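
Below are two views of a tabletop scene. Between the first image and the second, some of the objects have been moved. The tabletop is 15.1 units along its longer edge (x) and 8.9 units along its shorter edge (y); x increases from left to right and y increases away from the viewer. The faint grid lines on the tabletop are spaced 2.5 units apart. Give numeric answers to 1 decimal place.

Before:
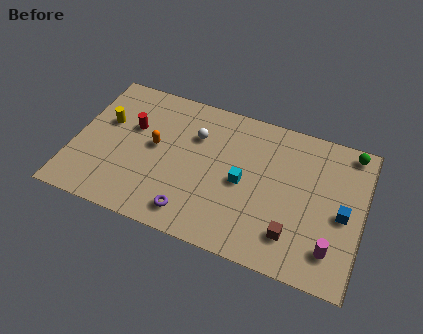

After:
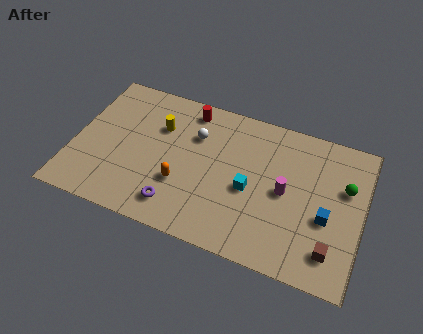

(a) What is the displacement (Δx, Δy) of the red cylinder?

(2.8, 2.1)

From the two frames, the red cylinder sits at roughly (2.9, 5.6) before and (5.7, 7.7) after.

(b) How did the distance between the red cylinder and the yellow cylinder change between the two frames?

+0.7

They were about 1.4 units apart before and 2.1 after — 0.7 units further apart.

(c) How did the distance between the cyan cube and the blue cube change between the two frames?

-1.2

They were about 5.2 units apart before and 4.0 after — 1.2 units closer together.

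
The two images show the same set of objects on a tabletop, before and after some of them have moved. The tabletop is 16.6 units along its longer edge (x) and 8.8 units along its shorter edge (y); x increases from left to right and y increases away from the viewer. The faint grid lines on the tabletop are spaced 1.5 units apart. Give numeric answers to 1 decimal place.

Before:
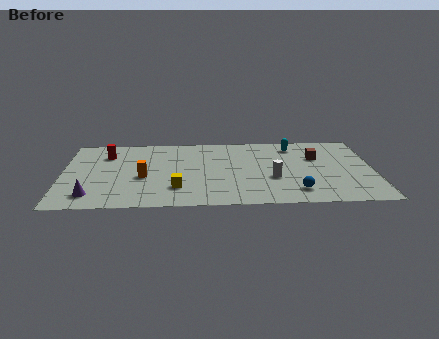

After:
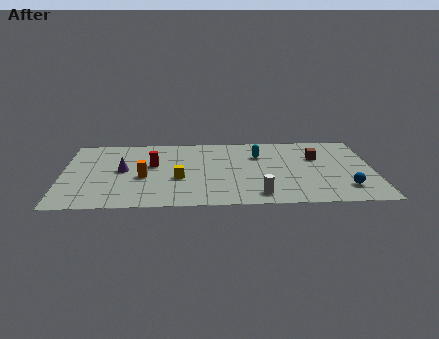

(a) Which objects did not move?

the orange cylinder and the brown cube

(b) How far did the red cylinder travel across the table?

2.9

The red cylinder moved from about (2.3, 6.6) to (4.8, 5.2), a distance of √(2.5² + 1.4²) ≈ 2.9.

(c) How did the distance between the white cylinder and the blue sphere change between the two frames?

+2.7

The distance was about 2.0 in the first image and 4.7 in the second, so they moved 2.7 units further apart.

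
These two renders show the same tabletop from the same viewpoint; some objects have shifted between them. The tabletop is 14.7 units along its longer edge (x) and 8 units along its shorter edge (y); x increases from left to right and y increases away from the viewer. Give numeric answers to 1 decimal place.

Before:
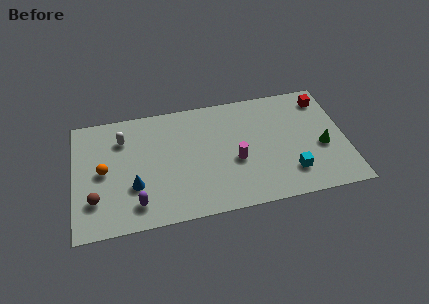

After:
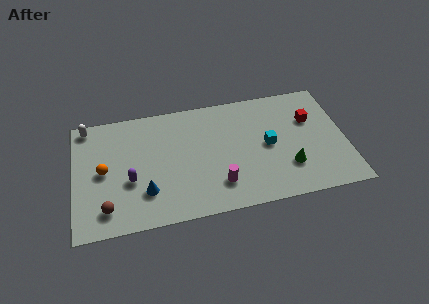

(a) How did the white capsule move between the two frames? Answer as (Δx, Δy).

(-1.9, 1.2)

From the two frames, the white capsule sits at roughly (2.7, 6.0) before and (0.8, 7.2) after.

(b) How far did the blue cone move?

0.8

The blue cone moved from about (3.2, 2.7) to (3.8, 2.2), a distance of √(0.6² + 0.5²) ≈ 0.8.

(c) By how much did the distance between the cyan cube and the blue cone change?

-1.5

The distance was about 8.4 in the first image and 6.9 in the second, so they moved 1.5 units closer together.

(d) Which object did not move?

the orange sphere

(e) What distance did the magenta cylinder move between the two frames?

1.7

From (8.7, 3.3) to (7.7, 1.9), the magenta cylinder covered √(1.0² + 1.4²) ≈ 1.7 units.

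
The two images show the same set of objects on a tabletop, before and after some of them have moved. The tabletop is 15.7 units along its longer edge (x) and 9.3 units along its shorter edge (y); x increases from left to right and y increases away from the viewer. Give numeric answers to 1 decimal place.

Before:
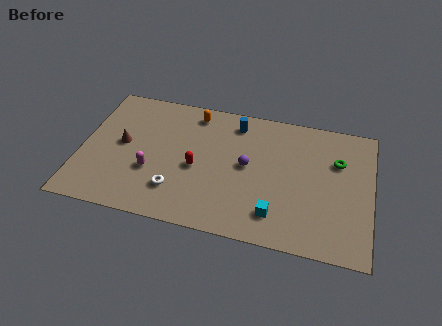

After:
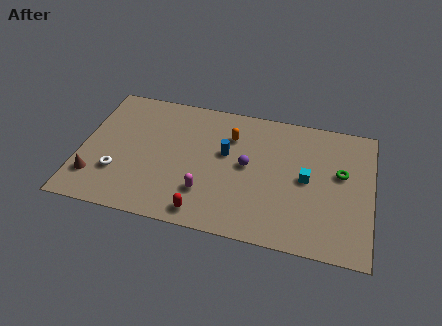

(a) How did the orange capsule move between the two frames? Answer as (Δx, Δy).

(2.1, -1.2)

From the two frames, the orange capsule sits at roughly (5.9, 8.0) before and (8.0, 6.8) after.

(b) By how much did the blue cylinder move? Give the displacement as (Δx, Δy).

(-0.4, -2.3)

The blue cylinder was at about (8.2, 7.8) and moved to about (7.8, 5.5).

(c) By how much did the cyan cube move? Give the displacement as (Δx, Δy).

(1.5, 2.8)

The cyan cube was at about (10.7, 1.9) and moved to about (12.2, 4.7).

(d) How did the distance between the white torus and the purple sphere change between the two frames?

+2.7

They were about 4.5 units apart before and 7.2 after — 2.7 units further apart.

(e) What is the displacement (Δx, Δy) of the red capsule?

(0.6, -3.0)

From the two frames, the red capsule sits at roughly (6.3, 4.1) before and (6.9, 1.1) after.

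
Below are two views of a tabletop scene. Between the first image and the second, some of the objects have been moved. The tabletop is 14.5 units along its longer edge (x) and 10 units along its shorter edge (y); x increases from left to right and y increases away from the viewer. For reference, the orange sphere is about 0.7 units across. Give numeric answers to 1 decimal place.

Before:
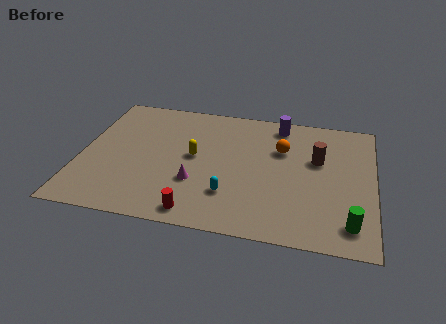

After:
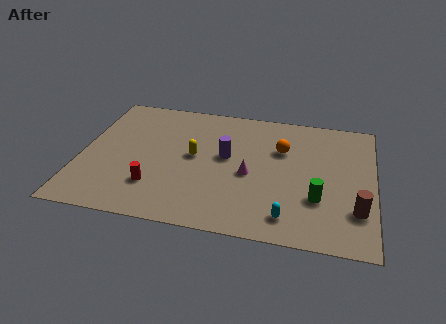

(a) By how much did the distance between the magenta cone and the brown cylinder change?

-1.0

The distance was about 6.6 in the first image and 5.6 in the second, so they moved 1.0 units closer together.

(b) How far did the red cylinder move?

2.7

From (6.0, 1.1) to (3.8, 2.6), the red cylinder covered √(2.2² + 1.5²) ≈ 2.7 units.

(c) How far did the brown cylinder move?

4.0

The brown cylinder moved from about (11.7, 6.2) to (13.7, 2.7), a distance of √(2.0² + 3.5²) ≈ 4.0.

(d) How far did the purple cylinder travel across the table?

4.0

From (9.7, 8.7) to (7.2, 5.6), the purple cylinder covered √(2.5² + 3.1²) ≈ 4.0 units.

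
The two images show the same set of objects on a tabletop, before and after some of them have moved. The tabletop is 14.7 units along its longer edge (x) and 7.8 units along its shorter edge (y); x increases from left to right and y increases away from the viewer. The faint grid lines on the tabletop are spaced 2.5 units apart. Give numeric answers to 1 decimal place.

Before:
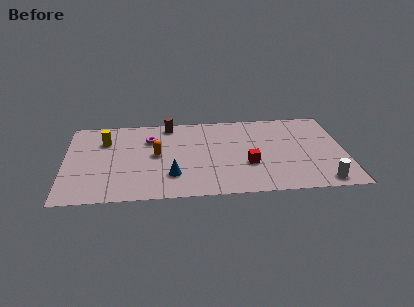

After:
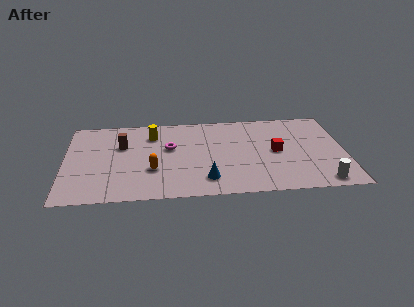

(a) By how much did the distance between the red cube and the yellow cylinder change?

-1.2

The distance was about 8.0 in the first image and 6.8 in the second, so they moved 1.2 units closer together.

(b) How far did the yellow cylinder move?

2.5

From (2.1, 5.6) to (4.6, 6.0), the yellow cylinder covered √(2.5² + 0.4²) ≈ 2.5 units.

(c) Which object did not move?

the white cylinder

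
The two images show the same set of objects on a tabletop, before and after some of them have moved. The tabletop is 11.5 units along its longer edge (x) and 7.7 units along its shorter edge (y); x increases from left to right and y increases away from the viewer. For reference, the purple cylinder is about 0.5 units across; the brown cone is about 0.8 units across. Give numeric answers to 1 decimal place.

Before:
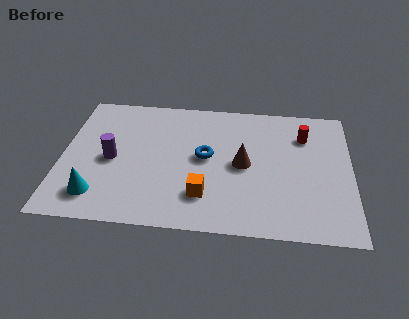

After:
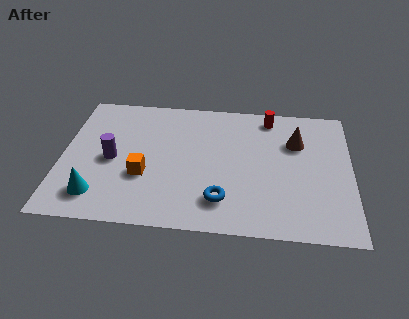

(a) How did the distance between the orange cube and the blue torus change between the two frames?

+1.1

The distance was about 2.2 in the first image and 3.3 in the second, so they moved 1.1 units further apart.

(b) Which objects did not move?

the cyan cone and the purple cylinder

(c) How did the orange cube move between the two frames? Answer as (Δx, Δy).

(-2.4, 0.9)

From the two frames, the orange cube sits at roughly (5.7, 1.9) before and (3.3, 2.8) after.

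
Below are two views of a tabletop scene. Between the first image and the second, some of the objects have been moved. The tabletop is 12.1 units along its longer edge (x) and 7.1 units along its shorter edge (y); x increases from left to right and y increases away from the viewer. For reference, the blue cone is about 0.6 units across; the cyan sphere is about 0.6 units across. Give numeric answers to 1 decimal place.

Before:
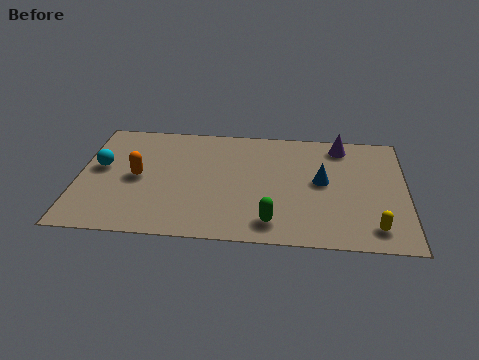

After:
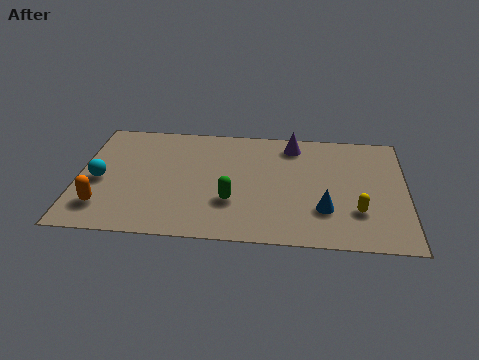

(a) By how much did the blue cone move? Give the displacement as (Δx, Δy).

(0.1, -1.7)

The blue cone started near (9.0, 3.8) and ended near (9.1, 2.1).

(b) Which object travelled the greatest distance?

the orange capsule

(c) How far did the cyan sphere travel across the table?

0.8

From (0.8, 4.0) to (0.8, 3.2), the cyan sphere covered √(0.0² + 0.8²) ≈ 0.8 units.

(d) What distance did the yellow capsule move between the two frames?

1.1

The yellow capsule moved from about (10.9, 1.2) to (10.3, 2.1), a distance of √(0.6² + 0.9²) ≈ 1.1.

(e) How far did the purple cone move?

1.8

The purple cone moved from about (9.7, 6.1) to (7.9, 6.0), a distance of √(1.8² + 0.1²) ≈ 1.8.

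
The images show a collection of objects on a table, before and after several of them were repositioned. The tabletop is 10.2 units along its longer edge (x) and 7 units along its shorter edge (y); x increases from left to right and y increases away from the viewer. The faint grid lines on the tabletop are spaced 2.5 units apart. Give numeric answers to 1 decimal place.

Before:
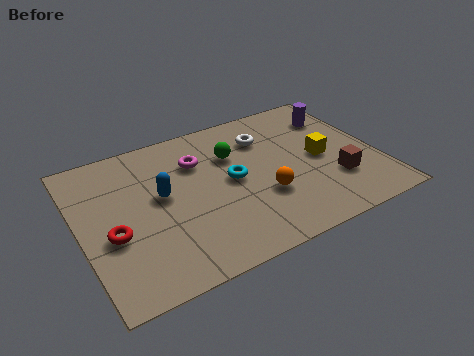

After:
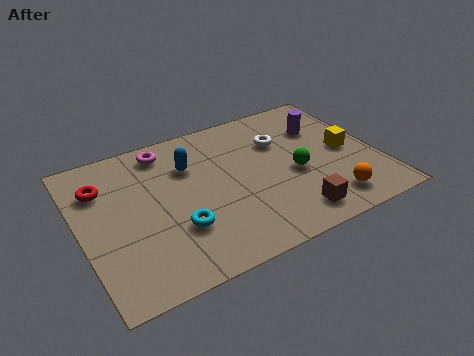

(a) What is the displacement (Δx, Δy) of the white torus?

(0.5, -0.4)

The white torus was at about (6.6, 5.2) and moved to about (7.1, 4.8).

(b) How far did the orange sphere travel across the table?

2.4

The orange sphere was near (6.1, 2.4) before and (8.2, 1.2) after, so it travelled √(2.1² + 1.2²) ≈ 2.4 units.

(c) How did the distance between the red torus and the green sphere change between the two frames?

+1.9

Before: roughly 4.8 units apart; after: 6.7. That's 1.9 units further apart.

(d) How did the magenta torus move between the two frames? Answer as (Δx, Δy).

(-1.0, 1.0)

The magenta torus started near (4.2, 5.0) and ended near (3.2, 6.0).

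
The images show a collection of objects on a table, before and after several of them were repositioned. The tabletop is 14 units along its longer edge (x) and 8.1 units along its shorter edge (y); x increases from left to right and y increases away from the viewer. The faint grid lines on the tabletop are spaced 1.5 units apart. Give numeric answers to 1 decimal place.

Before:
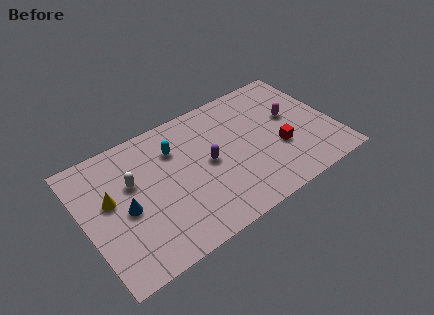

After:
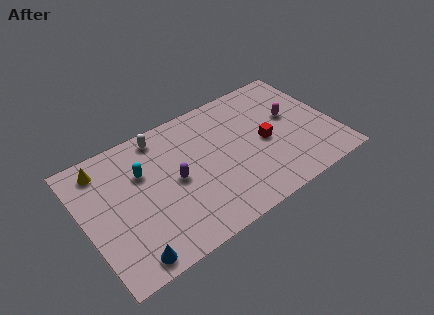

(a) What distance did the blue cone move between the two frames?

2.8

The blue cone was near (2.2, 3.7) before and (1.9, 0.9) after, so it travelled √(0.3² + 2.8²) ≈ 2.8 units.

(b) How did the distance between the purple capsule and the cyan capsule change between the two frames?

-0.3

The distance was about 2.4 in the first image and 2.1 in the second, so they moved 0.3 units closer together.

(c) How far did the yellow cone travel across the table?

2.1

From (1.5, 4.7) to (1.4, 6.8), the yellow cone covered √(0.1² + 2.1²) ≈ 2.1 units.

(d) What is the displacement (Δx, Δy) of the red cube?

(-0.7, 0.8)

The red cube was at about (10.8, 3.0) and moved to about (10.1, 3.8).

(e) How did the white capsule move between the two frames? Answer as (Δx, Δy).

(1.9, 2.0)

The white capsule was at about (2.8, 5.1) and moved to about (4.7, 7.1).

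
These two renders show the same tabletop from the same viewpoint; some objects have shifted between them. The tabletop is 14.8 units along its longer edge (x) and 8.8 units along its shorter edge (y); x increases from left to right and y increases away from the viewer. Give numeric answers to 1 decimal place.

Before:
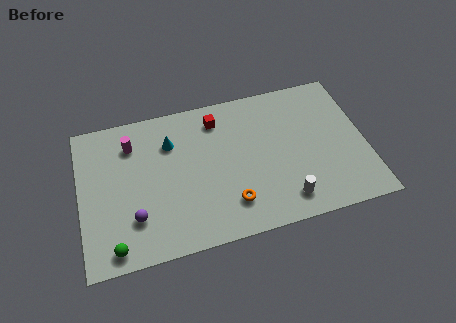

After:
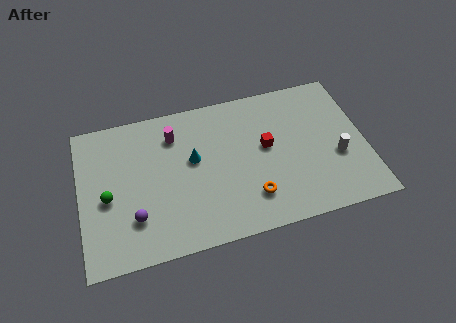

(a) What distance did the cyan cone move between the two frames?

1.7

From (4.8, 6.4) to (5.9, 5.1), the cyan cone covered √(1.1² + 1.3²) ≈ 1.7 units.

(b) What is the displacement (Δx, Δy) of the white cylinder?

(2.9, 1.9)

The white cylinder was at about (10.4, 1.5) and moved to about (13.3, 3.4).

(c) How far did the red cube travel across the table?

3.3

The red cube moved from about (7.3, 7.2) to (9.7, 4.9), a distance of √(2.4² + 2.3²) ≈ 3.3.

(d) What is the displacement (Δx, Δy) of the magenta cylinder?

(2.2, 0.0)

From the two frames, the magenta cylinder sits at roughly (2.8, 6.8) before and (5.0, 6.8) after.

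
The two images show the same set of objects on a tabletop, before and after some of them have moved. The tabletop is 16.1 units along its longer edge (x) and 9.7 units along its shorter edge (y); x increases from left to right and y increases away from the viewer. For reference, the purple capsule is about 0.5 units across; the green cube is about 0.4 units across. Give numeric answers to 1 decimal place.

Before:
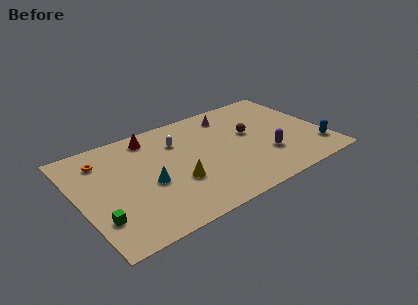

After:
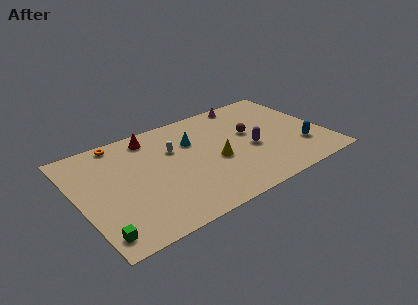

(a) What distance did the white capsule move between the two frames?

0.7

From (6.8, 7.0) to (6.4, 6.4), the white capsule covered √(0.4² + 0.6²) ≈ 0.7 units.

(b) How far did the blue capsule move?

1.2

From (15.3, 2.1) to (14.3, 2.7), the blue capsule covered √(1.0² + 0.6²) ≈ 1.2 units.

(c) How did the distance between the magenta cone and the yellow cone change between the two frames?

-0.8

Before: roughly 6.4 units apart; after: 5.6. That's 0.8 units closer together.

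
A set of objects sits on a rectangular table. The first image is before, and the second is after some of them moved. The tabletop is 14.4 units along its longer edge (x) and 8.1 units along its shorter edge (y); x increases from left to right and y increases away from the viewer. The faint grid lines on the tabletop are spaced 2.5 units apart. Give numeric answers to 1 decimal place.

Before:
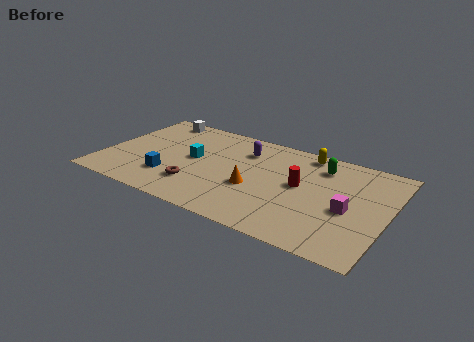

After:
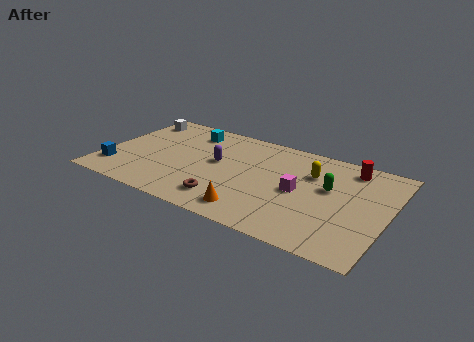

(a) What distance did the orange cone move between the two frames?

1.9

The orange cone was near (7.8, 3.2) before and (8.0, 1.3) after, so it travelled √(0.2² + 1.9²) ≈ 1.9 units.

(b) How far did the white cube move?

1.1

The white cube was near (2.0, 7.2) before and (1.0, 6.7) after, so it travelled √(1.0² + 0.5²) ≈ 1.1 units.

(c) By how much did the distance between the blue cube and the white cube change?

-0.3

They were about 5.2 units apart before and 4.9 after — 0.3 units closer together.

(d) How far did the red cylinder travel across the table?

3.3

The red cylinder moved from about (10.0, 4.4) to (12.2, 6.9), a distance of √(2.2² + 2.5²) ≈ 3.3.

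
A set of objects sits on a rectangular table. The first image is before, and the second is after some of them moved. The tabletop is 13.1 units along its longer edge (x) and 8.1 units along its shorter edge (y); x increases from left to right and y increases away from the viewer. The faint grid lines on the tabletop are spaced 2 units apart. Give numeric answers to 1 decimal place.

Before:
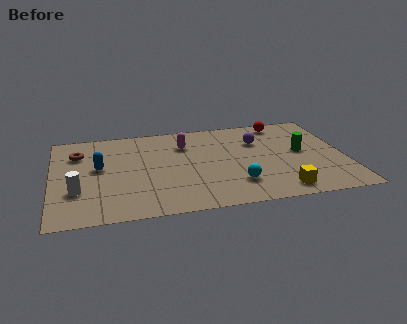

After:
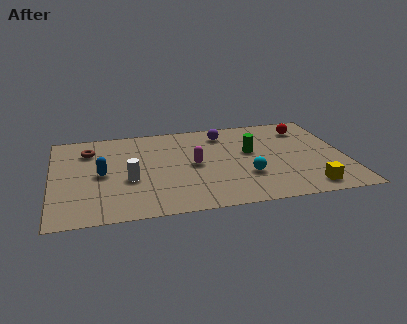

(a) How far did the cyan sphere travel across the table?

0.8

From (8.1, 2.0) to (8.6, 2.6), the cyan sphere covered √(0.5² + 0.6²) ≈ 0.8 units.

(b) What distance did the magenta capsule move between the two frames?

1.9

The magenta capsule was near (6.0, 5.9) before and (6.3, 4.0) after, so it travelled √(0.3² + 1.9²) ≈ 1.9 units.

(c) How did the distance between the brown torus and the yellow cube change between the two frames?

+0.7

Before: roughly 10.0 units apart; after: 10.7. That's 0.7 units further apart.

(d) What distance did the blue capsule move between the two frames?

0.6

From (2.1, 4.5) to (2.2, 3.9), the blue capsule covered √(0.1² + 0.6²) ≈ 0.6 units.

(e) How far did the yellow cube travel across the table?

1.2

The yellow cube moved from about (10.0, 1.1) to (11.2, 1.1), a distance of √(1.2² + 0.0²) ≈ 1.2.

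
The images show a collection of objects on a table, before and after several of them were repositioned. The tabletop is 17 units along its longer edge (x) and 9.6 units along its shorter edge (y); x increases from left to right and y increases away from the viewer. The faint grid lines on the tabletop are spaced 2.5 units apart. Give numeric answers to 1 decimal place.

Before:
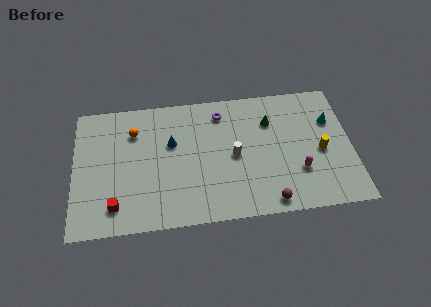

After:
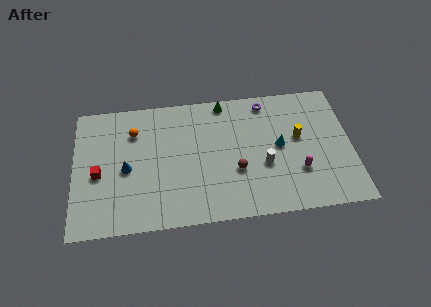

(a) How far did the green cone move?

3.3

The green cone moved from about (12.1, 6.9) to (9.3, 8.7), a distance of √(2.8² + 1.8²) ≈ 3.3.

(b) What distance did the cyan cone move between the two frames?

3.5

From (15.8, 6.5) to (12.6, 5.0), the cyan cone covered √(3.2² + 1.5²) ≈ 3.5 units.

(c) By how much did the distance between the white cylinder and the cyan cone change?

-4.7

Before: roughly 6.3 units apart; after: 1.6. That's 4.7 units closer together.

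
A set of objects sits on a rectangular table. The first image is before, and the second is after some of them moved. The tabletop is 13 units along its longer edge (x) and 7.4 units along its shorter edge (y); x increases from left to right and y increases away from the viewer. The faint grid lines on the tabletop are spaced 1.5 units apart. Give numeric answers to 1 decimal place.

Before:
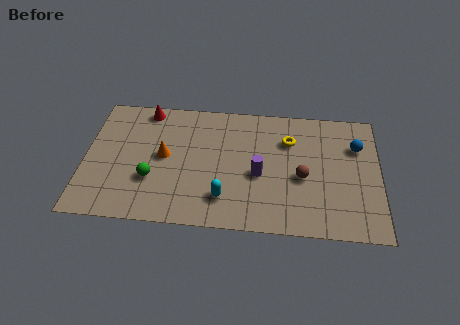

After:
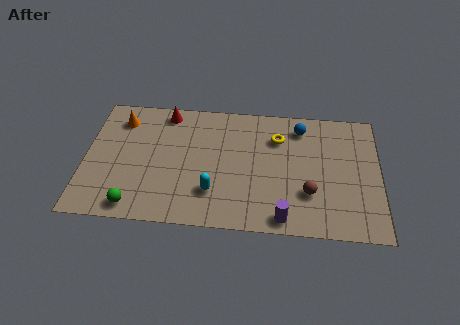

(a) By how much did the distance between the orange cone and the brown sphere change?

+3.0

The distance was about 6.1 in the first image and 9.1 in the second, so they moved 3.0 units further apart.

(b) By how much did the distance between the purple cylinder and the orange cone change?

+4.6

Before: roughly 4.3 units apart; after: 8.9. That's 4.6 units further apart.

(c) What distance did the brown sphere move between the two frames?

0.9

The brown sphere was near (9.6, 3.2) before and (9.9, 2.3) after, so it travelled √(0.3² + 0.9²) ≈ 0.9 units.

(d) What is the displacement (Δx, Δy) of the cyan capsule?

(-0.5, 0.3)

The cyan capsule was at about (6.2, 1.7) and moved to about (5.7, 2.0).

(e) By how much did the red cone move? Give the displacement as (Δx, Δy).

(0.9, -0.1)

The red cone started near (2.6, 6.6) and ended near (3.5, 6.5).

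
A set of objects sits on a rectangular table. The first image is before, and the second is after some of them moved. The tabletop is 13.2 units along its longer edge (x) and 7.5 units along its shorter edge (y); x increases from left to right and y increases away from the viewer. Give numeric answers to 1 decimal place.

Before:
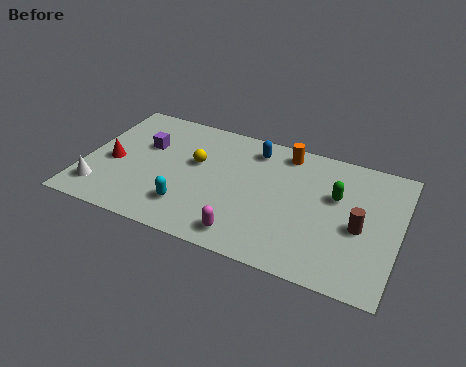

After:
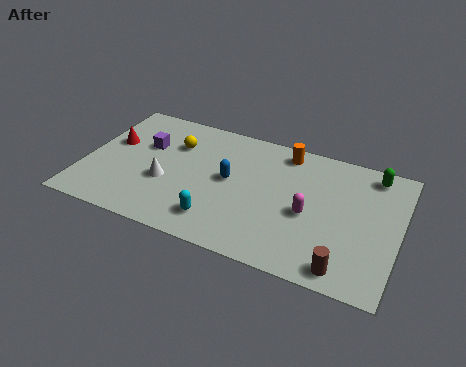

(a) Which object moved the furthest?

the magenta capsule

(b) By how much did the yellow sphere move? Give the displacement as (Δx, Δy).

(-1.0, 0.8)

The yellow sphere was at about (4.6, 4.5) and moved to about (3.6, 5.3).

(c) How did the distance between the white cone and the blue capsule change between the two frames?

-4.8

Before: roughly 7.6 units apart; after: 2.8. That's 4.8 units closer together.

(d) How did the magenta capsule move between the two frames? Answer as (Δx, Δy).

(2.4, 2.2)

The magenta capsule was at about (7.1, 1.1) and moved to about (9.5, 3.3).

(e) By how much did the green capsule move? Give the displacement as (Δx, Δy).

(1.4, 1.8)

The green capsule was at about (10.5, 4.7) and moved to about (11.9, 6.5).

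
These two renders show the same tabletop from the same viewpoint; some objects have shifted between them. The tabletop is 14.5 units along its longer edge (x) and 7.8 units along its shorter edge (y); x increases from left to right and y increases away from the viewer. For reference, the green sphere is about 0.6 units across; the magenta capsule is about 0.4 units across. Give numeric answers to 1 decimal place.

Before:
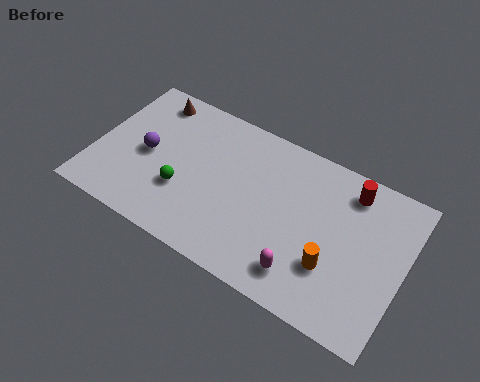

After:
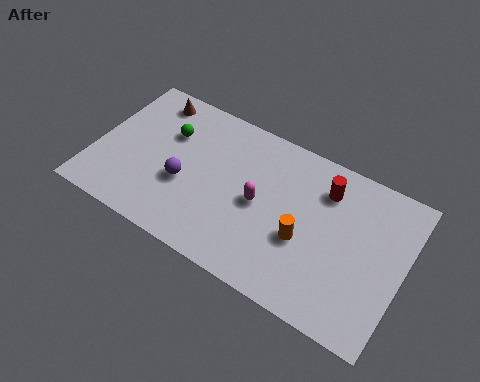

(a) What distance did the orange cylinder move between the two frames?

1.5

The orange cylinder was near (11.4, 2.5) before and (10.0, 3.1) after, so it travelled √(1.4² + 0.6²) ≈ 1.5 units.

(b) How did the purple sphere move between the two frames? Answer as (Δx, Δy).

(1.9, -0.7)

The purple sphere was at about (2.4, 3.8) and moved to about (4.3, 3.1).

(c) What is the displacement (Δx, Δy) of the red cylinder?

(-1.1, -0.5)

From the two frames, the red cylinder sits at roughly (11.7, 6.5) before and (10.6, 6.0) after.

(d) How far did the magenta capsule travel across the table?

3.3

From (10.2, 1.5) to (7.8, 3.8), the magenta capsule covered √(2.4² + 2.3²) ≈ 3.3 units.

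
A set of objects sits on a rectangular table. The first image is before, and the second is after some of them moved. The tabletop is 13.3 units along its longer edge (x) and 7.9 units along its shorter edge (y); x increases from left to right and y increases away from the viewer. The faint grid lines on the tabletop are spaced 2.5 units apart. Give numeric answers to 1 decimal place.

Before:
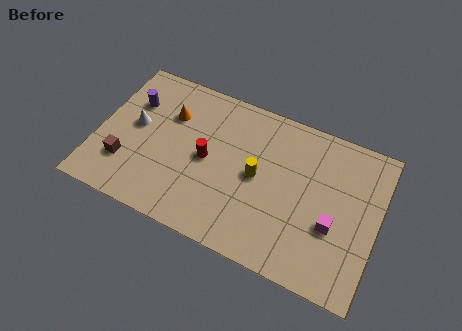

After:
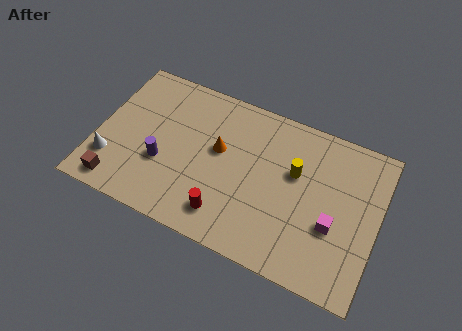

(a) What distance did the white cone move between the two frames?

2.4

From (1.7, 4.3) to (0.8, 2.1), the white cone covered √(0.9² + 2.2²) ≈ 2.4 units.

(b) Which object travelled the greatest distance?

the purple cylinder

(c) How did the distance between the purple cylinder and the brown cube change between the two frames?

-0.6

Before: roughly 3.3 units apart; after: 2.7. That's 0.6 units closer together.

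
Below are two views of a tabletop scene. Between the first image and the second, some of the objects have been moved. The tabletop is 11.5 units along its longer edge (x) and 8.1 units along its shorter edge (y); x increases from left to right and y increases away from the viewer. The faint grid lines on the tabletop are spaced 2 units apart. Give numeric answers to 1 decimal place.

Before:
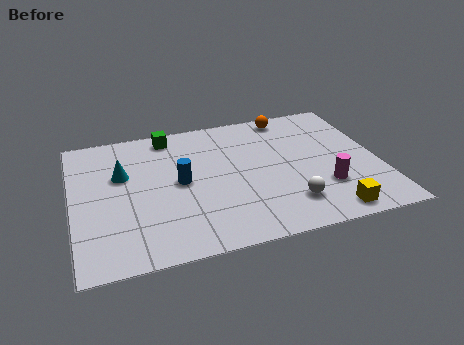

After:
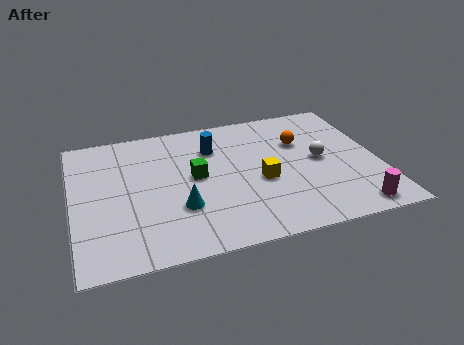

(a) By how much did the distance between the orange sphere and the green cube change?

-0.4

Before: roughly 4.6 units apart; after: 4.2. That's 0.4 units closer together.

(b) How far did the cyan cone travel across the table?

3.2

The cyan cone moved from about (1.9, 5.1) to (3.9, 2.6), a distance of √(2.0² + 2.5²) ≈ 3.2.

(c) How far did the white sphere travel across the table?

2.7

From (7.9, 1.8) to (9.3, 4.1), the white sphere covered √(1.4² + 2.3²) ≈ 2.7 units.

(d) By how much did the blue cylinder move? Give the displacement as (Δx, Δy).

(1.4, 1.8)

The blue cylinder started near (4.0, 4.1) and ended near (5.4, 5.9).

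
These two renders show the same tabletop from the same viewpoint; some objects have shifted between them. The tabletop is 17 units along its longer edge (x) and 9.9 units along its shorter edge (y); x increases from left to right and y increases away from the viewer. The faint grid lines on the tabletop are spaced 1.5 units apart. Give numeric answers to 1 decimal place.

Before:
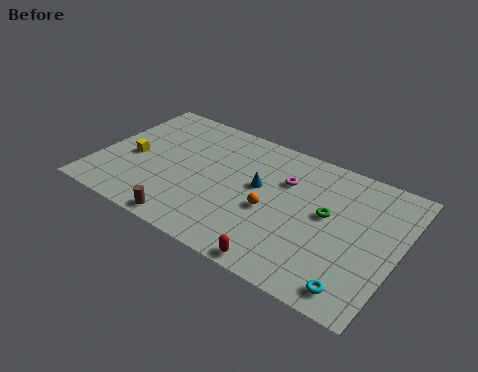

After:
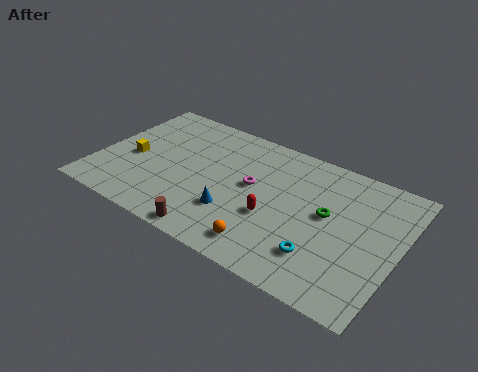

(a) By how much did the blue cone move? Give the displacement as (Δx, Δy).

(-1.0, -2.6)

The blue cone was at about (9.1, 5.6) and moved to about (8.1, 3.0).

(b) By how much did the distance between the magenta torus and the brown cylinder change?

-2.7

The distance was about 7.5 in the first image and 4.8 in the second, so they moved 2.7 units closer together.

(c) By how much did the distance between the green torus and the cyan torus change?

-1.7

The distance was about 4.7 in the first image and 3.0 in the second, so they moved 1.7 units closer together.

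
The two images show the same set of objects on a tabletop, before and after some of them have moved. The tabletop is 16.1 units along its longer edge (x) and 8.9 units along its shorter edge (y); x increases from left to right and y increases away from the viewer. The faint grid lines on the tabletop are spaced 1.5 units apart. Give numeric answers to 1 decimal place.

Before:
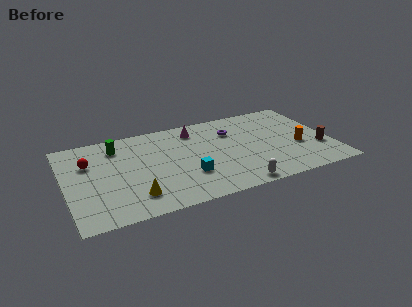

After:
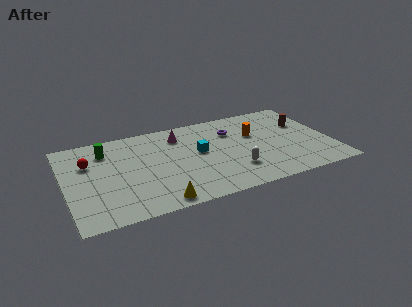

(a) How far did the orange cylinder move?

3.3

The orange cylinder was near (14.1, 3.5) before and (11.6, 5.6) after, so it travelled √(2.5² + 2.1²) ≈ 3.3 units.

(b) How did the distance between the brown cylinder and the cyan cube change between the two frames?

-1.4

Before: roughly 8.1 units apart; after: 6.7. That's 1.4 units closer together.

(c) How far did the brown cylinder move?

3.0

The brown cylinder was near (15.3, 2.9) before and (14.7, 5.8) after, so it travelled √(0.6² + 2.9²) ≈ 3.0 units.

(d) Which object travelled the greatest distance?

the orange cylinder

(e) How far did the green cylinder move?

0.7

The green cylinder was near (3.3, 7.1) before and (2.6, 6.9) after, so it travelled √(0.7² + 0.2²) ≈ 0.7 units.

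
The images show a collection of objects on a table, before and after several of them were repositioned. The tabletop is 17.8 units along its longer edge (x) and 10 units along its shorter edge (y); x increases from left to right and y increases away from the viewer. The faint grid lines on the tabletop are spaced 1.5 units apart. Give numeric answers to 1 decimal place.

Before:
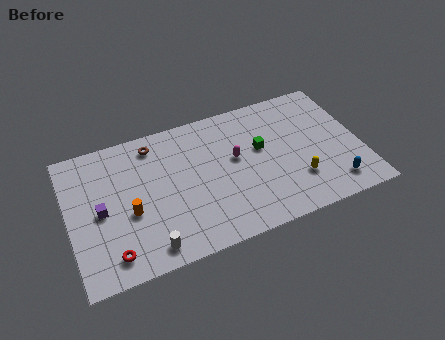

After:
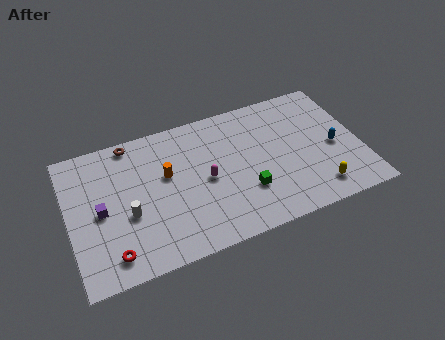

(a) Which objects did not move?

the purple cube and the red torus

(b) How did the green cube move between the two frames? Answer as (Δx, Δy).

(-1.2, -2.8)

From the two frames, the green cube sits at roughly (11.8, 5.9) before and (10.6, 3.1) after.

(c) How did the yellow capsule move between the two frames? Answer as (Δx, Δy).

(1.1, -1.1)

The yellow capsule started near (13.7, 2.8) and ended near (14.8, 1.7).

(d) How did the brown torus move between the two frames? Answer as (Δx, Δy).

(-1.3, 0.6)

The brown torus started near (5.4, 8.5) and ended near (4.1, 9.1).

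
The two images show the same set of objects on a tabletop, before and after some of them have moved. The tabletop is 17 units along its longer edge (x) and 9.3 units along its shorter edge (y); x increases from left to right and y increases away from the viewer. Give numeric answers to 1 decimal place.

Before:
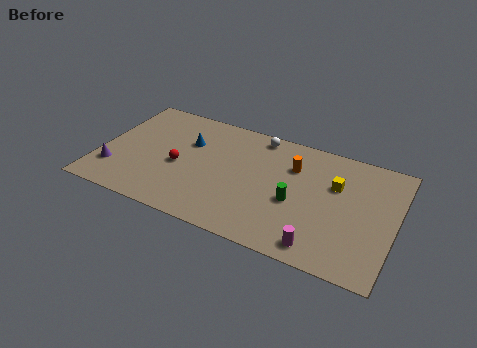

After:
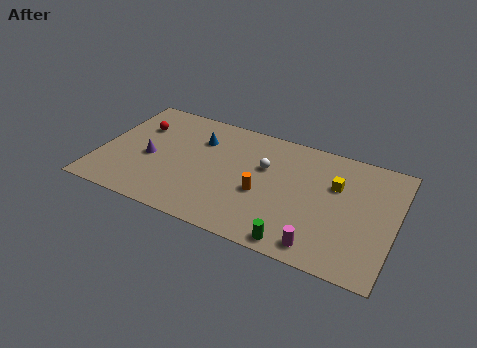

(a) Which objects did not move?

the magenta cylinder and the yellow cube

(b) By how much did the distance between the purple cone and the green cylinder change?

-1.0

The distance was about 10.5 in the first image and 9.5 in the second, so they moved 1.0 units closer together.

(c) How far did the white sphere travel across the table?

2.5

The white sphere was near (8.8, 8.3) before and (9.4, 5.9) after, so it travelled √(0.6² + 2.4²) ≈ 2.5 units.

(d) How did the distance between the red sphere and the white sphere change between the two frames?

+1.6

Before: roughly 5.9 units apart; after: 7.5. That's 1.6 units further apart.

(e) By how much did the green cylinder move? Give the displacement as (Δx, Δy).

(0.4, -3.0)

The green cylinder started near (11.4, 3.9) and ended near (11.8, 0.9).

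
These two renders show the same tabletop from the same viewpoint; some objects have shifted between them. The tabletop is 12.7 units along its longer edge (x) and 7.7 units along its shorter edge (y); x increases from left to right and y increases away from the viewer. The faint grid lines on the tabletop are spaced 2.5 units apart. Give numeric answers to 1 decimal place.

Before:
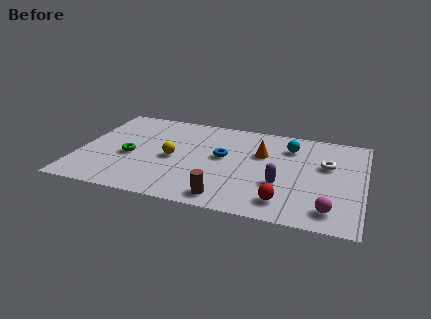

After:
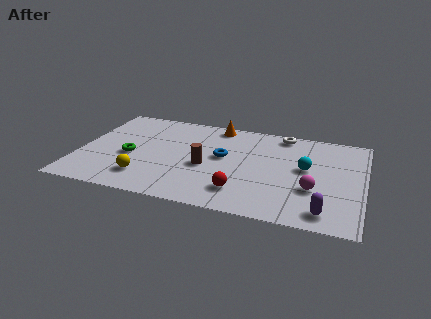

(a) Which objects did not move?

the green torus and the blue torus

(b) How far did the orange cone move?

2.9

The orange cone was near (8.1, 5.0) before and (5.9, 6.9) after, so it travelled √(2.2² + 1.9²) ≈ 2.9 units.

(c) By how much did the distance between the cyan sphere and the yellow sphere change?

+1.9

Before: roughly 5.6 units apart; after: 7.5. That's 1.9 units further apart.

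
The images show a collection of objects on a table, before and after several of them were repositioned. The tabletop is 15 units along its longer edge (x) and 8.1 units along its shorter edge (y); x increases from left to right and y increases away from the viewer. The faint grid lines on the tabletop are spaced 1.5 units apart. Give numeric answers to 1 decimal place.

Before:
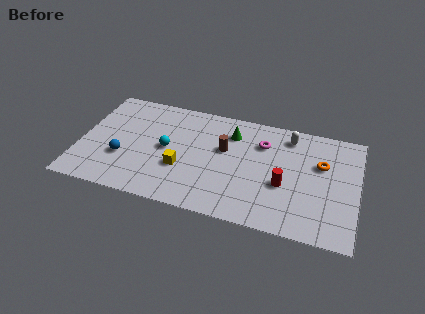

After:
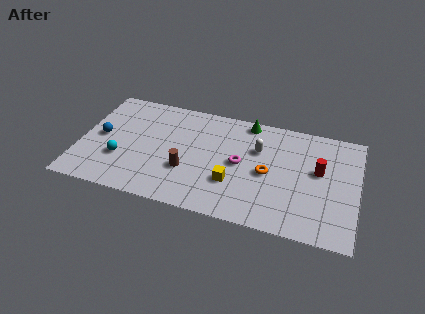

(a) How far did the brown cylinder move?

2.8

The brown cylinder moved from about (7.8, 4.9) to (5.9, 2.8), a distance of √(1.9² + 2.1²) ≈ 2.8.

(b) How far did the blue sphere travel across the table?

1.8

The blue sphere was near (2.4, 2.8) before and (1.1, 4.1) after, so it travelled √(1.3² + 1.3²) ≈ 1.8 units.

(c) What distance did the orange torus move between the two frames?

3.1

The orange torus moved from about (13.0, 5.2) to (10.2, 3.8), a distance of √(2.8² + 1.4²) ≈ 3.1.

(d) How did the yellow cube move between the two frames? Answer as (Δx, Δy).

(2.8, -0.3)

The yellow cube was at about (5.6, 2.9) and moved to about (8.4, 2.6).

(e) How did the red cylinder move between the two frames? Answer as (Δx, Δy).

(1.8, 1.5)

The red cylinder started near (11.1, 3.2) and ended near (12.9, 4.7).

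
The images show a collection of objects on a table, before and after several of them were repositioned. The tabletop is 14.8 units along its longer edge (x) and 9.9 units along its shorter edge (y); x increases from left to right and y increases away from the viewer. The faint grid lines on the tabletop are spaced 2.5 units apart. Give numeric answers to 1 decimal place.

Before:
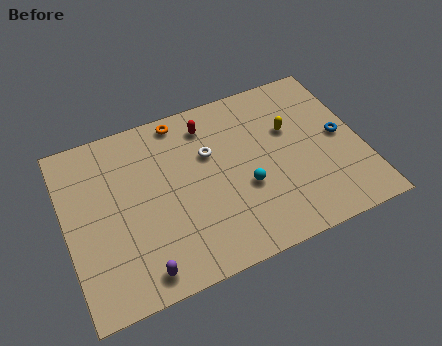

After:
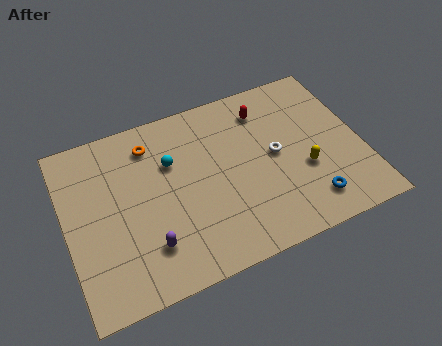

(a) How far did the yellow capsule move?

2.6

From (11.4, 6.3) to (11.8, 3.7), the yellow capsule covered √(0.4² + 2.6²) ≈ 2.6 units.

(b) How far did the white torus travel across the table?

3.5

The white torus was near (7.3, 6.4) before and (10.5, 5.1) after, so it travelled √(3.2² + 1.3²) ≈ 3.5 units.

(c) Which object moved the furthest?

the cyan sphere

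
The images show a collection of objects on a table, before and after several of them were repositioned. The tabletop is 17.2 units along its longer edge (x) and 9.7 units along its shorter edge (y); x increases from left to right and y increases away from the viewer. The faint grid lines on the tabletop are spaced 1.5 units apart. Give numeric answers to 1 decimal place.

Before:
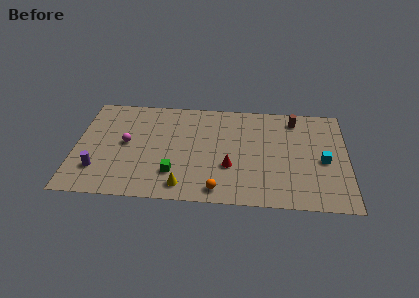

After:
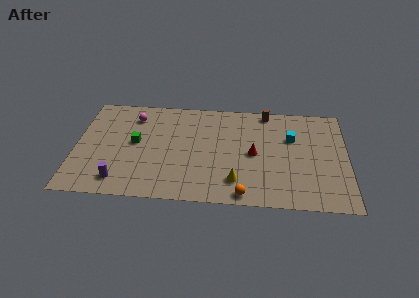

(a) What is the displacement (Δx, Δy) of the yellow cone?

(3.3, 0.7)

The yellow cone was at about (6.9, 1.4) and moved to about (10.2, 2.1).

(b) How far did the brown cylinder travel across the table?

1.9

The brown cylinder was near (13.9, 8.2) before and (12.1, 8.8) after, so it travelled √(1.8² + 0.6²) ≈ 1.9 units.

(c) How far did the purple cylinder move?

1.7

From (1.5, 2.5) to (2.9, 1.6), the purple cylinder covered √(1.4² + 0.9²) ≈ 1.7 units.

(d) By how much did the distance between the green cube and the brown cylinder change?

-0.5

The distance was about 9.5 in the first image and 9.0 in the second, so they moved 0.5 units closer together.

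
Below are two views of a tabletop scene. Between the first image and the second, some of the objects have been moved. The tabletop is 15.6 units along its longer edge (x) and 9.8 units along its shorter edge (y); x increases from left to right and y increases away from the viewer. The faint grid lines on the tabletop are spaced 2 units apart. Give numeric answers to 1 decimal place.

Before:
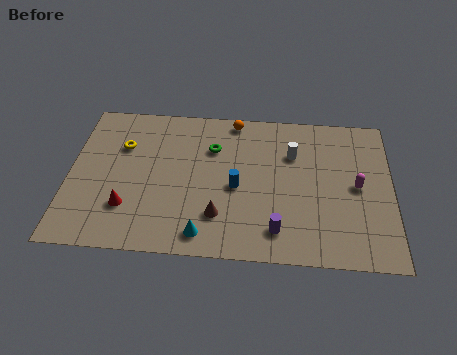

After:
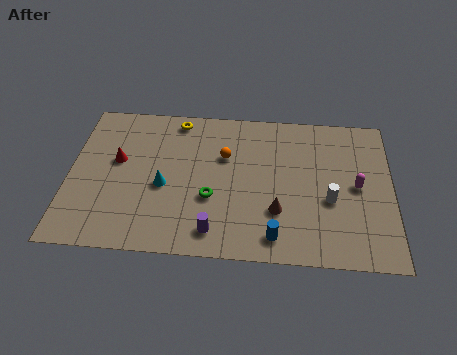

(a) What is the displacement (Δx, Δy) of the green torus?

(0.0, -3.3)

From the two frames, the green torus sits at roughly (6.9, 6.9) before and (6.9, 3.6) after.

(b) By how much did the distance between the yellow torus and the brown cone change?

+1.2

Before: roughly 6.4 units apart; after: 7.6. That's 1.2 units further apart.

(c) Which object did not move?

the magenta capsule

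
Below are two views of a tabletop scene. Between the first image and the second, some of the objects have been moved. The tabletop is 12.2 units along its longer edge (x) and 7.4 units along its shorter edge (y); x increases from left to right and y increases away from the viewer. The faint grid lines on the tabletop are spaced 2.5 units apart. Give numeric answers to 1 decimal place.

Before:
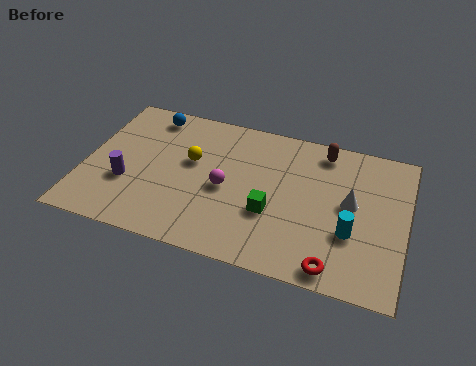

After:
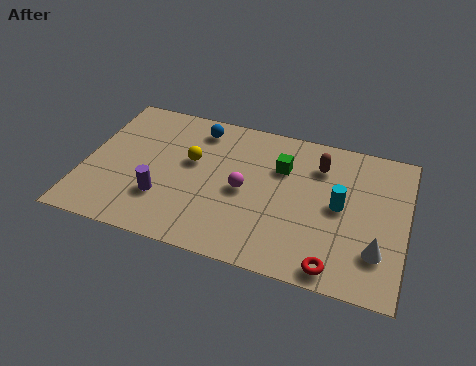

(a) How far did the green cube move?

2.4

From (7.2, 2.7) to (7.4, 5.1), the green cube covered √(0.2² + 2.4²) ≈ 2.4 units.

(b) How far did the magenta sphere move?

0.7

The magenta sphere was near (5.4, 3.4) before and (6.1, 3.5) after, so it travelled √(0.7² + 0.1²) ≈ 0.7 units.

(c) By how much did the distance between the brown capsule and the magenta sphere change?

-1.2

They were about 4.6 units apart before and 3.4 after — 1.2 units closer together.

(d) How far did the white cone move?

2.3

From (10.1, 4.0) to (11.2, 2.0), the white cone covered √(1.1² + 2.0²) ≈ 2.3 units.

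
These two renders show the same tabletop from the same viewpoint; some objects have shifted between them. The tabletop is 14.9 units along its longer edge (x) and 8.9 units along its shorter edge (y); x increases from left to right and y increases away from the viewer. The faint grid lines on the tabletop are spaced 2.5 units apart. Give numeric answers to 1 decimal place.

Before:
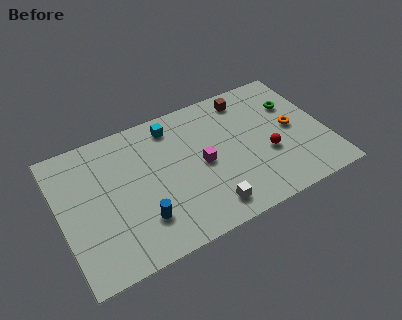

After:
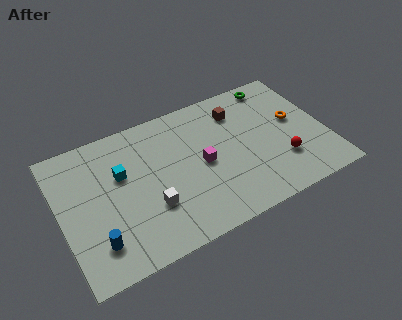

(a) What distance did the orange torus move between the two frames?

0.5

From (13.1, 4.5) to (13.3, 5.0), the orange torus covered √(0.2² + 0.5²) ≈ 0.5 units.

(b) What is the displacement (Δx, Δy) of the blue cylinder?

(-2.5, -0.3)

The blue cylinder was at about (4.2, 2.3) and moved to about (1.7, 2.0).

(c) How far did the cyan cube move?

3.6

From (6.6, 7.5) to (3.5, 5.6), the cyan cube covered √(3.1² + 1.9²) ≈ 3.6 units.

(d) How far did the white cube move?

3.4

From (7.8, 1.4) to (4.8, 2.9), the white cube covered √(3.0² + 1.5²) ≈ 3.4 units.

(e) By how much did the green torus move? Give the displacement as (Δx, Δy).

(-0.8, 1.8)

From the two frames, the green torus sits at roughly (13.4, 6.1) before and (12.6, 7.9) after.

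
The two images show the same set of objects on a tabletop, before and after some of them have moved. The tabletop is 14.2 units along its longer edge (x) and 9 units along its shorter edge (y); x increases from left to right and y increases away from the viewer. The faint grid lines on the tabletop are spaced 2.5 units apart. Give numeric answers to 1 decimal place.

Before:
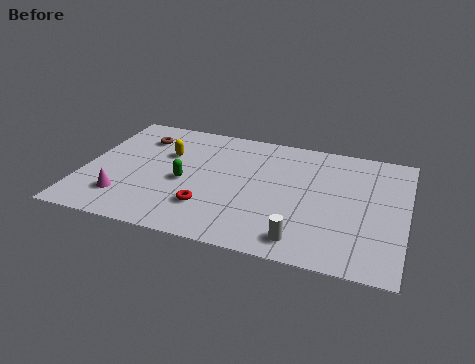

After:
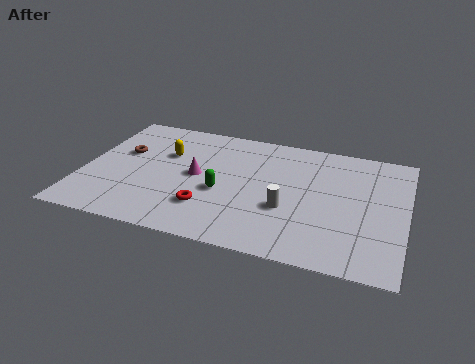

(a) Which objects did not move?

the red torus and the yellow capsule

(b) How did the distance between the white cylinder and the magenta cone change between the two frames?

-3.6

Before: roughly 7.9 units apart; after: 4.3. That's 3.6 units closer together.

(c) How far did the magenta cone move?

3.9

The magenta cone moved from about (2.0, 2.1) to (5.0, 4.6), a distance of √(3.0² + 2.5²) ≈ 3.9.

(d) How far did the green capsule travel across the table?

1.7

From (4.5, 4.0) to (6.2, 3.7), the green capsule covered √(1.7² + 0.3²) ≈ 1.7 units.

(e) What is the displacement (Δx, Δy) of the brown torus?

(-0.6, -1.4)

From the two frames, the brown torus sits at roughly (2.2, 6.9) before and (1.6, 5.5) after.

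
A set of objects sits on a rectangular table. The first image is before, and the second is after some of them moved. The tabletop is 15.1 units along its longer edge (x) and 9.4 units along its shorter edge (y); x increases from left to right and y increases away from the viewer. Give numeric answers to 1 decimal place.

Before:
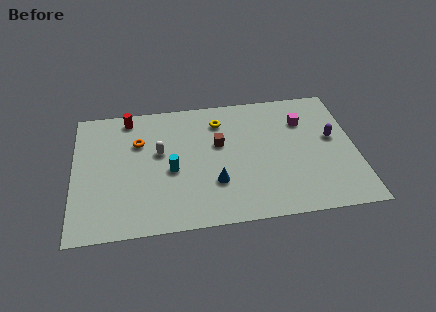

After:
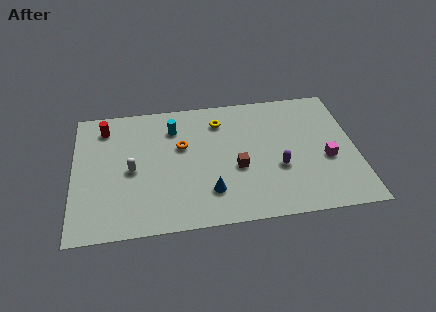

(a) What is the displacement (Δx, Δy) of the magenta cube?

(1.1, -3.0)

The magenta cube was at about (12.4, 6.8) and moved to about (13.5, 3.8).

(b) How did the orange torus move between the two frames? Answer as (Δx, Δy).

(2.3, -0.6)

From the two frames, the orange torus sits at roughly (3.5, 6.4) before and (5.8, 5.8) after.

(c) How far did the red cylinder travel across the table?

1.4

The red cylinder was near (3.0, 8.3) before and (1.7, 7.7) after, so it travelled √(1.3² + 0.6²) ≈ 1.4 units.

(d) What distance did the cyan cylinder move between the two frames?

3.1

From (5.2, 4.1) to (5.4, 7.2), the cyan cylinder covered √(0.2² + 3.1²) ≈ 3.1 units.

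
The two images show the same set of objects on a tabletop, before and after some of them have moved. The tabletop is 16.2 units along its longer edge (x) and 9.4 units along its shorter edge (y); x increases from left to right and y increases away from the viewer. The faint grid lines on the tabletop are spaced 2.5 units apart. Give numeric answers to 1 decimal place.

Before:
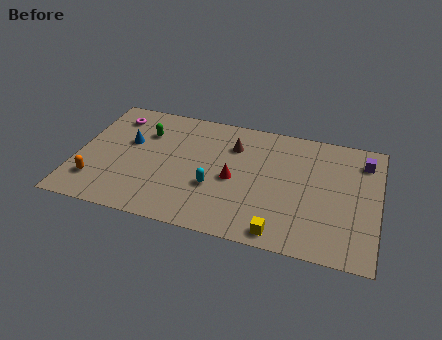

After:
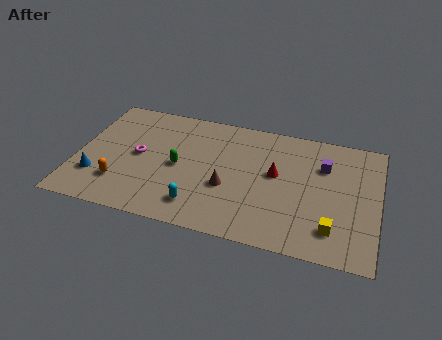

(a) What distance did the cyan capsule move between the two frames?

1.7

From (7.5, 3.4) to (6.8, 1.8), the cyan capsule covered √(0.7² + 1.6²) ≈ 1.7 units.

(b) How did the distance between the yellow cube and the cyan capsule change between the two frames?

+2.7

The distance was about 4.4 in the first image and 7.1 in the second, so they moved 2.7 units further apart.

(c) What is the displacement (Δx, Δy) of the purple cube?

(-2.1, -0.9)

From the two frames, the purple cube sits at roughly (15.3, 7.5) before and (13.2, 6.6) after.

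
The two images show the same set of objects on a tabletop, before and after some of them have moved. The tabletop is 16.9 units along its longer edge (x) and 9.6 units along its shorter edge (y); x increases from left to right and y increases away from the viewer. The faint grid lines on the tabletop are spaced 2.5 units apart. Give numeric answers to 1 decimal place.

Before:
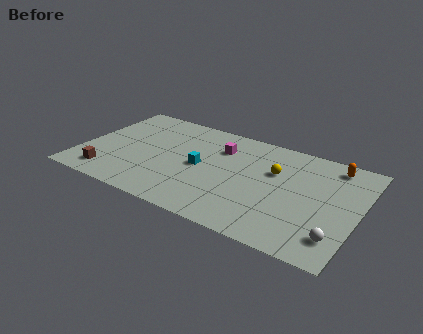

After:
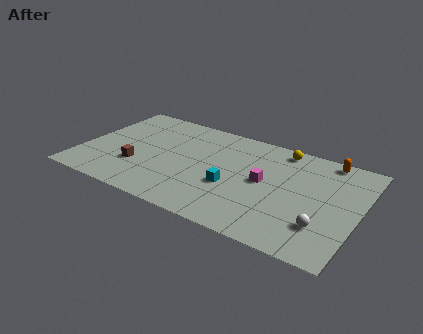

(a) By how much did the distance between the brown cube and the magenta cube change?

-0.4

Before: roughly 8.2 units apart; after: 7.8. That's 0.4 units closer together.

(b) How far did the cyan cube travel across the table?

2.3

The cyan cube moved from about (7.3, 4.7) to (9.4, 3.7), a distance of √(2.1² + 1.0²) ≈ 2.3.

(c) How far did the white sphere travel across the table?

1.1

The white sphere was near (15.9, 2.0) before and (15.0, 2.6) after, so it travelled √(0.9² + 0.6²) ≈ 1.1 units.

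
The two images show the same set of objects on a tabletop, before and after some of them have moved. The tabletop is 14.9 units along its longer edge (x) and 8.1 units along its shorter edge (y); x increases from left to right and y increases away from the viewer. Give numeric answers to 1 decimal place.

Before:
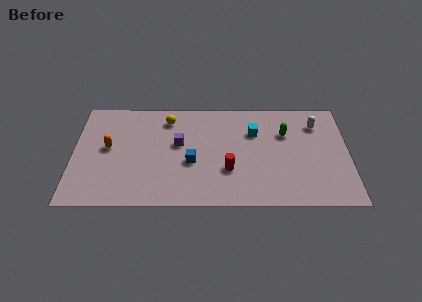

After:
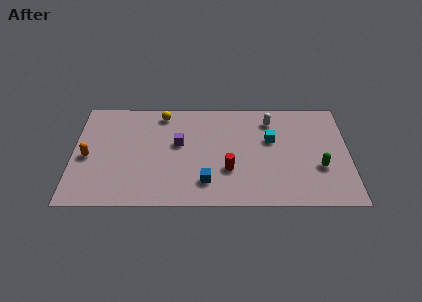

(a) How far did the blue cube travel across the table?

1.7

The blue cube was near (6.4, 3.3) before and (7.2, 1.8) after, so it travelled √(0.8² + 1.5²) ≈ 1.7 units.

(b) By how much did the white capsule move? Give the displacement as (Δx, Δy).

(-2.5, 0.3)

The white capsule started near (13.2, 6.2) and ended near (10.7, 6.5).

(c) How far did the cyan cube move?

1.1

The cyan cube moved from about (9.8, 5.6) to (10.7, 5.0), a distance of √(0.9² + 0.6²) ≈ 1.1.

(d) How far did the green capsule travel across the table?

3.2

The green capsule was near (11.5, 5.5) before and (13.3, 2.9) after, so it travelled √(1.8² + 2.6²) ≈ 3.2 units.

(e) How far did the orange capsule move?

1.3

The orange capsule moved from about (1.9, 4.4) to (0.8, 3.7), a distance of √(1.1² + 0.7²) ≈ 1.3.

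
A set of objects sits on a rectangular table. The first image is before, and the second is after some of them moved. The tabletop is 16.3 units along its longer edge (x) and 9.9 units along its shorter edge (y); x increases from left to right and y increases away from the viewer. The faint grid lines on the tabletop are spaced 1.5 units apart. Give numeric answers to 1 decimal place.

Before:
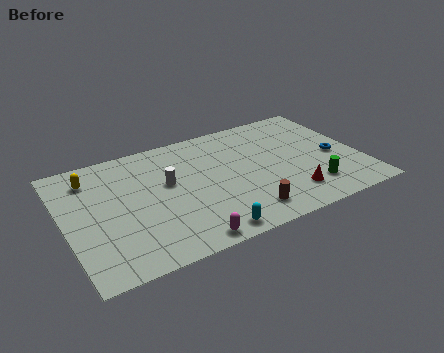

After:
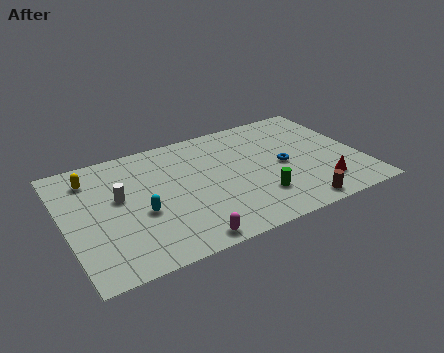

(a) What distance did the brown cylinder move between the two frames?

2.9

The brown cylinder was near (9.4, 1.7) before and (12.2, 1.0) after, so it travelled √(2.8² + 0.7²) ≈ 2.9 units.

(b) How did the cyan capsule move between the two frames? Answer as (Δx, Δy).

(-3.2, 3.0)

The cyan capsule was at about (7.2, 1.0) and moved to about (4.0, 4.0).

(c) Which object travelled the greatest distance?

the cyan capsule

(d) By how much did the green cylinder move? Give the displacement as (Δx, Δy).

(-2.9, 0.4)

The green cylinder started near (13.2, 2.2) and ended near (10.3, 2.6).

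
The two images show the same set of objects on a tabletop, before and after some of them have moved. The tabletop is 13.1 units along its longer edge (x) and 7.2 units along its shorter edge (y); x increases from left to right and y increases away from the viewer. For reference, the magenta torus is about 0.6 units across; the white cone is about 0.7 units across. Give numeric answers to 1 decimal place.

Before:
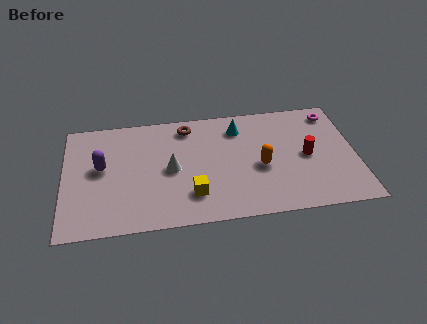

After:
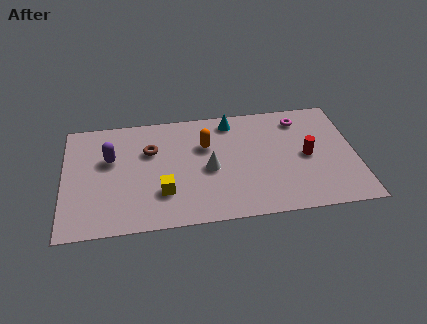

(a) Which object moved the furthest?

the orange capsule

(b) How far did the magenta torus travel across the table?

1.5

The magenta torus was near (12.2, 6.1) before and (10.7, 5.9) after, so it travelled √(1.5² + 0.2²) ≈ 1.5 units.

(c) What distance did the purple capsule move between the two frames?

0.6

The purple capsule was near (1.7, 4.0) before and (2.1, 4.5) after, so it travelled √(0.4² + 0.5²) ≈ 0.6 units.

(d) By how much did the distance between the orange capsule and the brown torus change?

-1.9

Before: roughly 4.4 units apart; after: 2.5. That's 1.9 units closer together.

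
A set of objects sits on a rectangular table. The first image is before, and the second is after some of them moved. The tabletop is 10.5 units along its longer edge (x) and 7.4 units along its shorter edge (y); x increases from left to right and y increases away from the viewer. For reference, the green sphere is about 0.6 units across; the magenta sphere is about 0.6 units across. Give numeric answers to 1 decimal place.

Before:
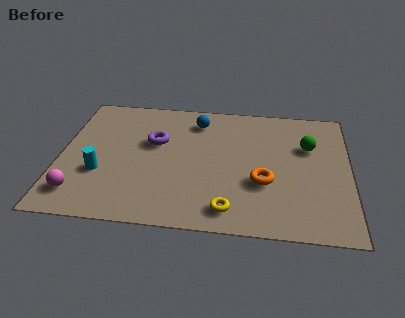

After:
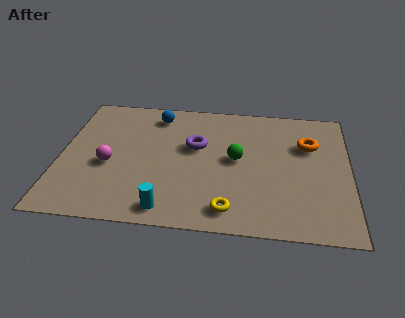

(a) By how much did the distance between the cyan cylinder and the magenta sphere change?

+1.7

The distance was about 1.4 in the first image and 3.1 in the second, so they moved 1.7 units further apart.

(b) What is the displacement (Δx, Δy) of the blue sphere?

(-1.5, 0.2)

From the two frames, the blue sphere sits at roughly (4.9, 6.0) before and (3.4, 6.2) after.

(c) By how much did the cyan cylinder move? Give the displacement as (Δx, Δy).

(2.5, -1.7)

The cyan cylinder started near (1.5, 2.6) and ended near (4.0, 0.9).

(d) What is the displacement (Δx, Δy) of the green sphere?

(-2.6, -1.0)

The green sphere was at about (9.0, 4.9) and moved to about (6.4, 3.9).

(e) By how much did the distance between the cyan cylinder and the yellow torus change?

-2.7

The distance was about 4.9 in the first image and 2.2 in the second, so they moved 2.7 units closer together.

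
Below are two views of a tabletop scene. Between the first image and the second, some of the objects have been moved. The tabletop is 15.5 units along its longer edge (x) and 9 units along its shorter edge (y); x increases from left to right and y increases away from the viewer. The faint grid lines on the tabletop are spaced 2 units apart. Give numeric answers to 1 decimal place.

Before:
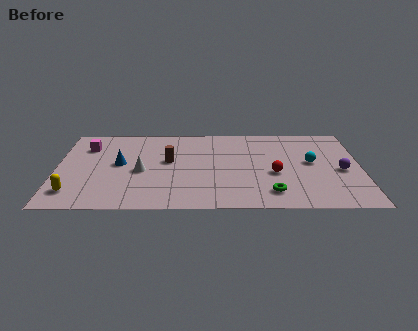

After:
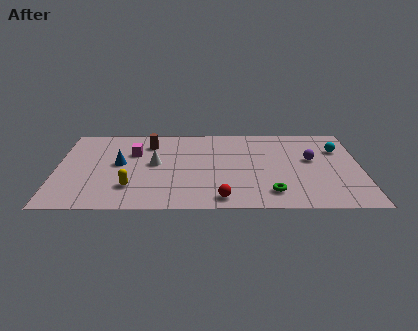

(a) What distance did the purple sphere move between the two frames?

1.9

The purple sphere moved from about (14.5, 4.0) to (13.0, 5.2), a distance of √(1.5² + 1.2²) ≈ 1.9.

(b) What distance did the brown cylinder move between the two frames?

2.1

The brown cylinder moved from about (5.7, 5.1) to (4.7, 7.0), a distance of √(1.0² + 1.9²) ≈ 2.1.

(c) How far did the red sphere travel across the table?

3.7

The red sphere was near (11.1, 3.7) before and (8.4, 1.1) after, so it travelled √(2.7² + 2.6²) ≈ 3.7 units.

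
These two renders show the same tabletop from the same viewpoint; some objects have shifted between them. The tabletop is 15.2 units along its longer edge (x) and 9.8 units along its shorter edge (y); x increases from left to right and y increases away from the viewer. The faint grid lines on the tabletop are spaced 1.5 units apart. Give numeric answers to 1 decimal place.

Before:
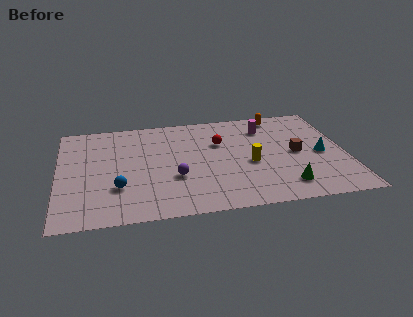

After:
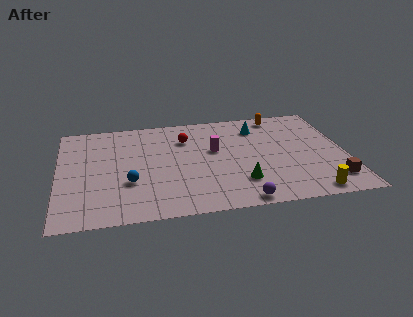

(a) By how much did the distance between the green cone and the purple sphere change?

-4.2

Before: roughly 5.9 units apart; after: 1.7. That's 4.2 units closer together.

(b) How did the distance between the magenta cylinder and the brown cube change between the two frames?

+4.0

They were about 3.2 units apart before and 7.2 after — 4.0 units further apart.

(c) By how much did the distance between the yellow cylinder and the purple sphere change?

-0.4

Before: roughly 4.1 units apart; after: 3.7. That's 0.4 units closer together.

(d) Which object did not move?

the orange capsule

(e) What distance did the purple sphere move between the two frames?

4.3

From (6.1, 3.5) to (9.4, 0.8), the purple sphere covered √(3.3² + 2.7²) ≈ 4.3 units.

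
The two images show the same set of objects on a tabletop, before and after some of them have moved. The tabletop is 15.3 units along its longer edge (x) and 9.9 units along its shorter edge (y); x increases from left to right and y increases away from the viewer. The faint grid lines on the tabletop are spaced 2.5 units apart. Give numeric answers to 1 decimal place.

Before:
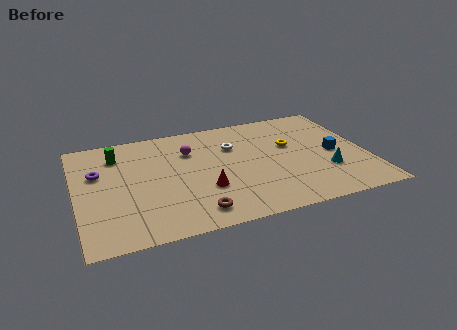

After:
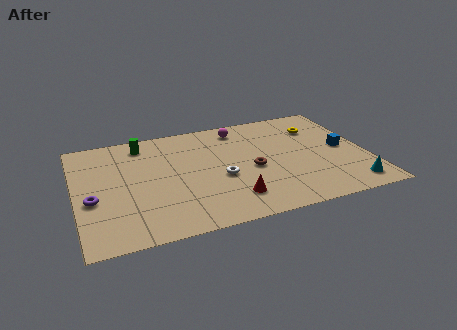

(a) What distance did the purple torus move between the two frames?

2.3

The purple torus moved from about (1.2, 6.3) to (0.8, 4.0), a distance of √(0.4² + 2.3²) ≈ 2.3.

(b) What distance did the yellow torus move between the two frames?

2.1

From (11.4, 6.0) to (13.0, 7.3), the yellow torus covered √(1.6² + 1.3²) ≈ 2.1 units.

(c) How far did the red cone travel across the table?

1.8

From (6.6, 3.3) to (7.9, 2.1), the red cone covered √(1.3² + 1.2²) ≈ 1.8 units.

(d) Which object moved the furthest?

the brown torus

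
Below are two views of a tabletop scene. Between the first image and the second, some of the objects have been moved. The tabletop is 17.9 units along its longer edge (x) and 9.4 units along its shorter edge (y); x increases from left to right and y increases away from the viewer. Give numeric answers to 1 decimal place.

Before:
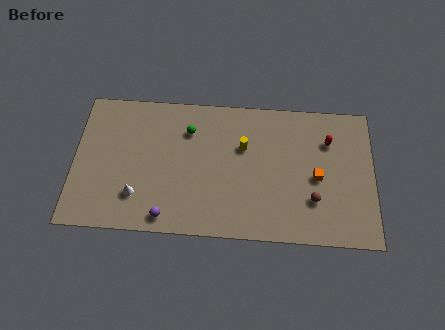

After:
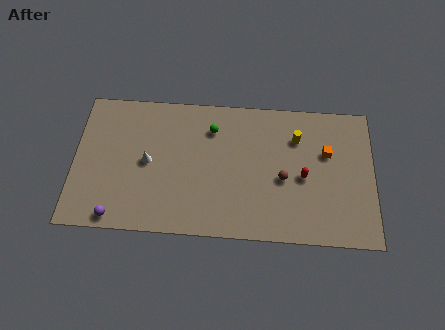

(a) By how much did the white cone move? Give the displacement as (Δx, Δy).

(0.6, 2.3)

The white cone started near (3.8, 2.4) and ended near (4.4, 4.7).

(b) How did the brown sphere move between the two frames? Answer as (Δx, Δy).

(-1.8, 1.3)

The brown sphere started near (14.3, 2.8) and ended near (12.5, 4.1).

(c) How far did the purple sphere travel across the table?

3.0

From (5.6, 1.1) to (2.6, 0.9), the purple sphere covered √(3.0² + 0.2²) ≈ 3.0 units.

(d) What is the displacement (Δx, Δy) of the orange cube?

(0.6, 1.7)

From the two frames, the orange cube sits at roughly (14.5, 4.3) before and (15.1, 6.0) after.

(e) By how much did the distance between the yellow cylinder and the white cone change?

+1.9

The distance was about 7.3 in the first image and 9.2 in the second, so they moved 1.9 units further apart.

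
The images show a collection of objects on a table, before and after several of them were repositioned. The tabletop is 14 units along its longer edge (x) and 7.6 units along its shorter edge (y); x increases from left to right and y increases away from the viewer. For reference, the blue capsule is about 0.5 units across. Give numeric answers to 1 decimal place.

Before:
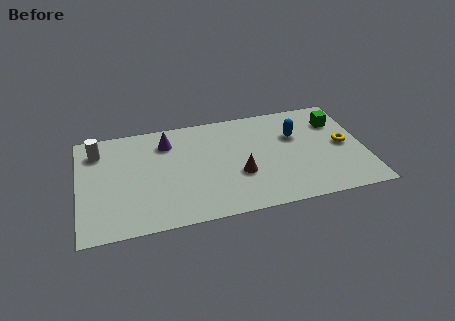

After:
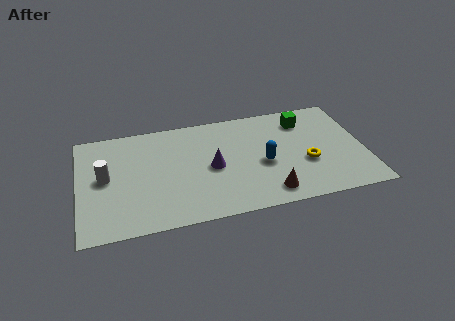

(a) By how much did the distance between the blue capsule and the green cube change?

+1.3

Before: roughly 2.2 units apart; after: 3.5. That's 1.3 units further apart.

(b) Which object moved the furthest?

the purple cone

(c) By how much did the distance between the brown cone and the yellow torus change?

-2.7

The distance was about 5.3 in the first image and 2.6 in the second, so they moved 2.7 units closer together.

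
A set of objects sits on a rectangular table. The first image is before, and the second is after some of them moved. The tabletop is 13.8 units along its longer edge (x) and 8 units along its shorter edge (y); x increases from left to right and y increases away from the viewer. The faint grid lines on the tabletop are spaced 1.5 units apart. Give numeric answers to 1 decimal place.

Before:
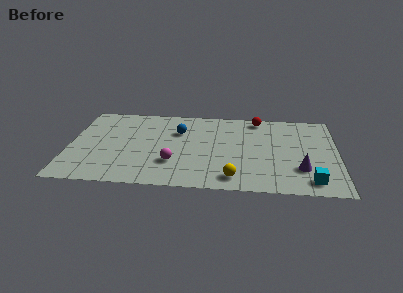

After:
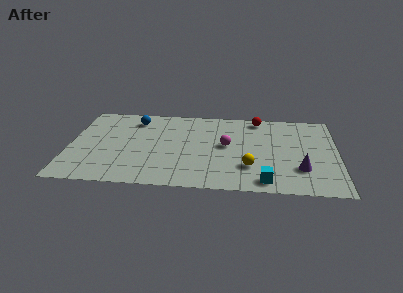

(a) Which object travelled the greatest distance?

the magenta sphere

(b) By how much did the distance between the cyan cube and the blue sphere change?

+0.7

The distance was about 8.0 in the first image and 8.7 in the second, so they moved 0.7 units further apart.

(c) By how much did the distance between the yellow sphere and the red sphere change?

-1.2

Before: roughly 6.0 units apart; after: 4.8. That's 1.2 units closer together.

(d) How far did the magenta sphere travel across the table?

3.3

The magenta sphere was near (5.4, 2.4) before and (8.1, 4.3) after, so it travelled √(2.7² + 1.9²) ≈ 3.3 units.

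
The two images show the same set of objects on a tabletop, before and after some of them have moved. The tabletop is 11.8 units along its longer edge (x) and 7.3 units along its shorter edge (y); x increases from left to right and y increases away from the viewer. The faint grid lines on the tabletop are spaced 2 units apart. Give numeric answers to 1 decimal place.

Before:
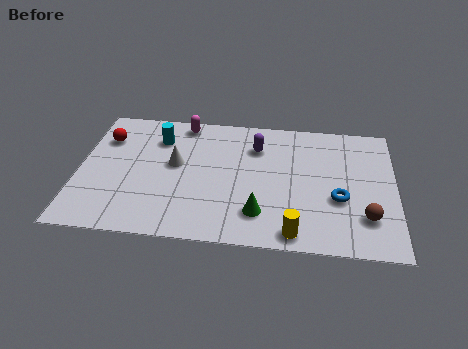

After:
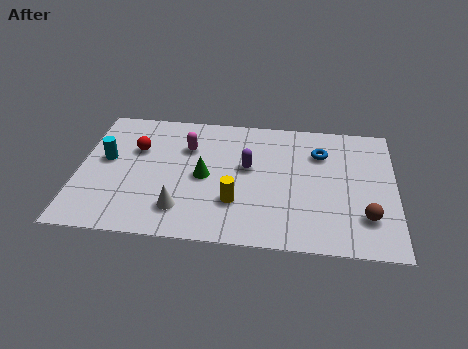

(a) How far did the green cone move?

2.8

The green cone moved from about (6.8, 1.7) to (4.7, 3.5), a distance of √(2.1² + 1.8²) ≈ 2.8.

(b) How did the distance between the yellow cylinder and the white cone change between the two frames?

-3.5

The distance was about 5.6 in the first image and 2.1 in the second, so they moved 3.5 units closer together.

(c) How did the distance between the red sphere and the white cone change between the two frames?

+0.7

They were about 3.0 units apart before and 3.7 after — 0.7 units further apart.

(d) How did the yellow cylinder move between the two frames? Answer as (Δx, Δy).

(-2.2, 1.4)

From the two frames, the yellow cylinder sits at roughly (8.1, 0.8) before and (5.9, 2.2) after.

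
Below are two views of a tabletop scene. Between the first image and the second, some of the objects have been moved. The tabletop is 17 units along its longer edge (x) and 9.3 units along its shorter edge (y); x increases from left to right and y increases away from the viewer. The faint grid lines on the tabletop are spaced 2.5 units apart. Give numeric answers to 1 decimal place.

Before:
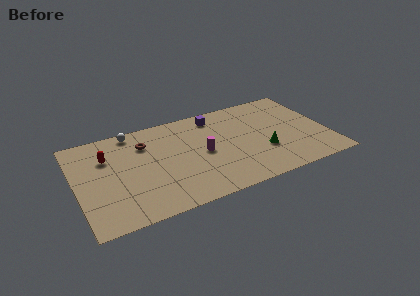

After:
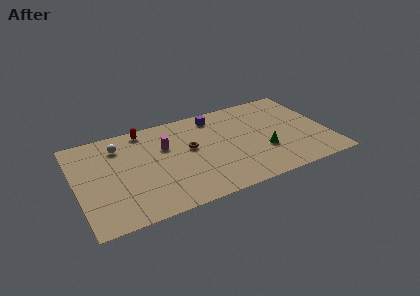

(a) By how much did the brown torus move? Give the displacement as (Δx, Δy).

(2.9, -1.6)

The brown torus started near (4.8, 6.9) and ended near (7.7, 5.3).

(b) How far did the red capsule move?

3.2

The red capsule moved from about (2.2, 6.5) to (4.9, 8.3), a distance of √(2.7² + 1.8²) ≈ 3.2.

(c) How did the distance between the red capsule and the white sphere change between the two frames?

-0.6

The distance was about 2.7 in the first image and 2.1 in the second, so they moved 0.6 units closer together.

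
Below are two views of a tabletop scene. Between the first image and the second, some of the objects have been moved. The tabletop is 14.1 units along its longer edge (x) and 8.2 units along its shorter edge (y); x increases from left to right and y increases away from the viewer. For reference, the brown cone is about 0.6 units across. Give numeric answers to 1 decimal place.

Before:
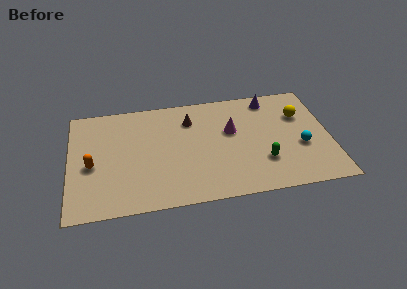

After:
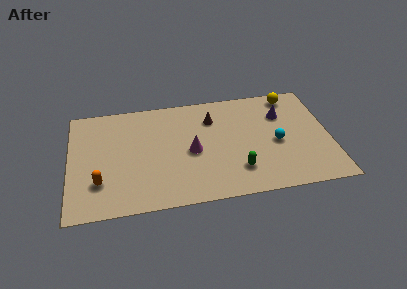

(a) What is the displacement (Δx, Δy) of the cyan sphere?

(-1.3, 0.5)

From the two frames, the cyan sphere sits at roughly (12.5, 3.2) before and (11.2, 3.7) after.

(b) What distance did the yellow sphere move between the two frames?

1.6

The yellow sphere was near (12.6, 5.6) before and (12.2, 7.2) after, so it travelled √(0.4² + 1.6²) ≈ 1.6 units.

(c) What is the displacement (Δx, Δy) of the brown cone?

(1.2, -0.1)

The brown cone was at about (6.6, 6.2) and moved to about (7.8, 6.1).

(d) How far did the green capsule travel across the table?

1.5

The green capsule was near (10.4, 2.4) before and (9.0, 2.0) after, so it travelled √(1.4² + 0.4²) ≈ 1.5 units.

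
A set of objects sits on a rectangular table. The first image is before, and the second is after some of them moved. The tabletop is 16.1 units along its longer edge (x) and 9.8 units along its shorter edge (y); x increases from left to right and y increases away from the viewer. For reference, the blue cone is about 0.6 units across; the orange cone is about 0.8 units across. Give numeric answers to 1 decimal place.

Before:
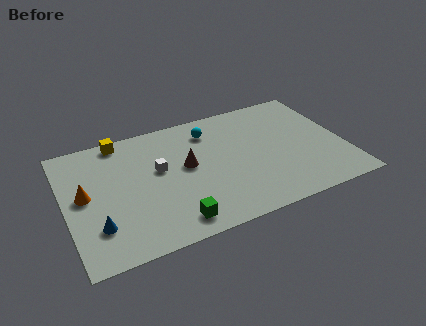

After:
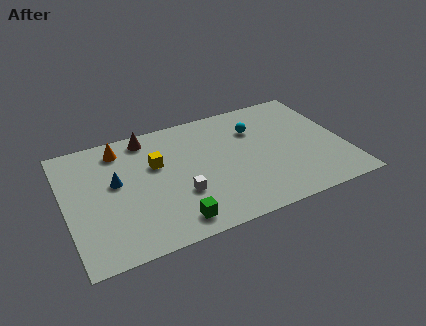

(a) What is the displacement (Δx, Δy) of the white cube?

(1.0, -2.4)

From the two frames, the white cube sits at roughly (5.4, 5.7) before and (6.4, 3.3) after.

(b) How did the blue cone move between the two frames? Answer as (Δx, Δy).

(1.3, 3.0)

The blue cone started near (1.6, 2.6) and ended near (2.9, 5.6).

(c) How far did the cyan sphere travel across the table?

2.7

From (8.6, 7.8) to (11.2, 7.0), the cyan sphere covered √(2.6² + 0.8²) ≈ 2.7 units.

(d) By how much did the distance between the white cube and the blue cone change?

-0.7

They were about 4.9 units apart before and 4.2 after — 0.7 units closer together.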